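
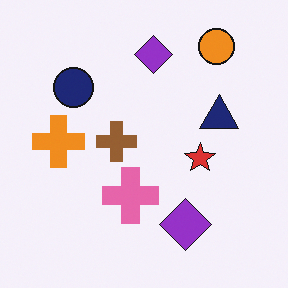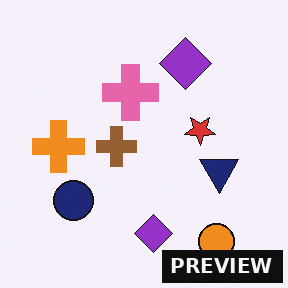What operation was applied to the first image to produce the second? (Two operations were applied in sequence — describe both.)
The transformation is: flipped vertically (top ↔ bottom), then watermarked with the text "PREVIEW" in the lower-right corner.

The orange circle is in the top-right of the first image and the bottom-right of the second — shapes on opposite sides of the horizontal midline have swapped in a mirror flip. A dark label reading "PREVIEW" appears in the lower-right corner.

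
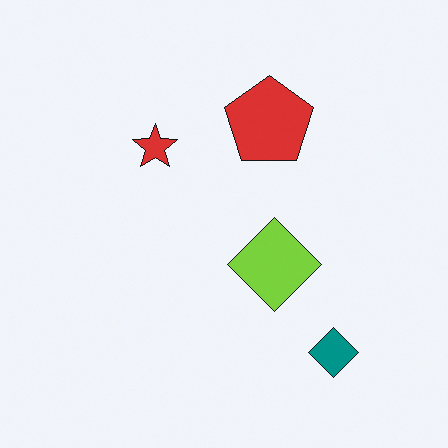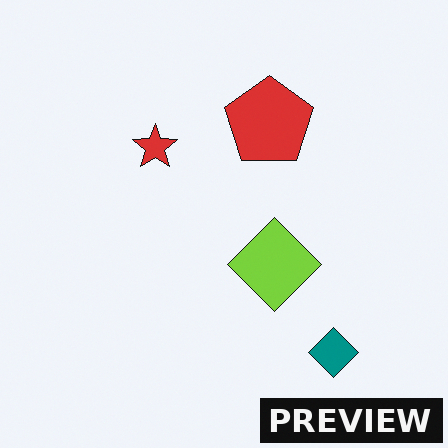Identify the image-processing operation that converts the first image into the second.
The transformation is: watermarked with the text "PREVIEW" in the lower-right corner.

A dark label reading "PREVIEW" appears in the lower-right corner.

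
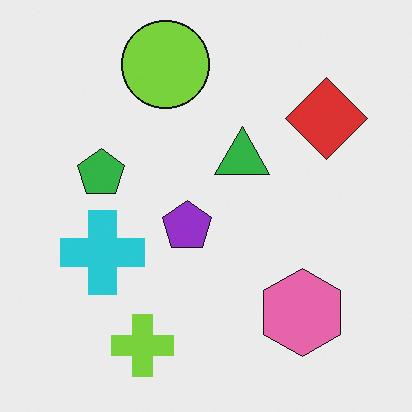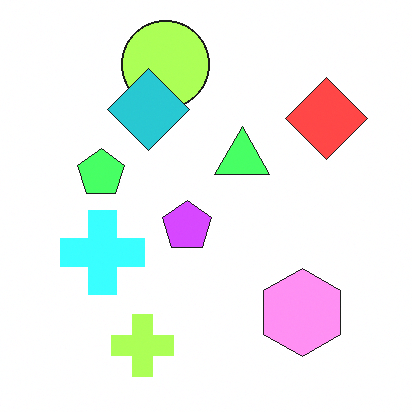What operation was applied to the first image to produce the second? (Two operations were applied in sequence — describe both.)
This is the original image substantially brightened, then overlaid with an additional cyan diamond.

Every pixel — background and shapes alike — is uniformly brightened. A cyan diamond appears in the second image that is absent from the first.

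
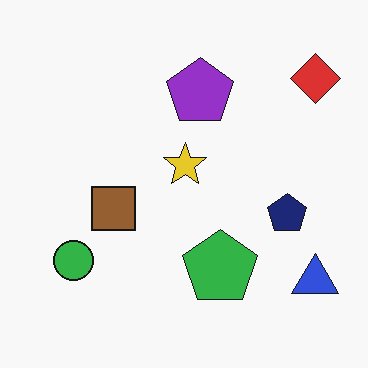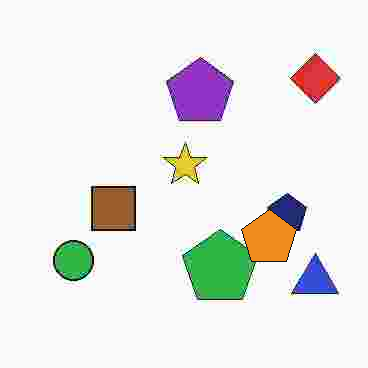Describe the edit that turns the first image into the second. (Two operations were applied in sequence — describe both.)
The transformation is: degraded with heavy JPEG compression, then overlaid with an additional orange pentagon.

Blocky 8×8 compression artifacts appear around shape edges and the flat background shows ringing — characteristic JPEG degradation. An orange pentagon appears in the second image that is absent from the first.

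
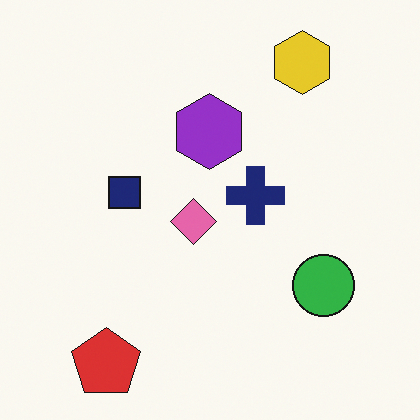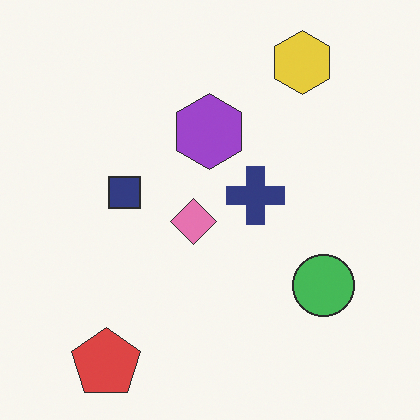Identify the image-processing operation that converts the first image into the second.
Given slightly reduced contrast.

Tones are pushed toward mid-grey across the whole image — a global contrast change.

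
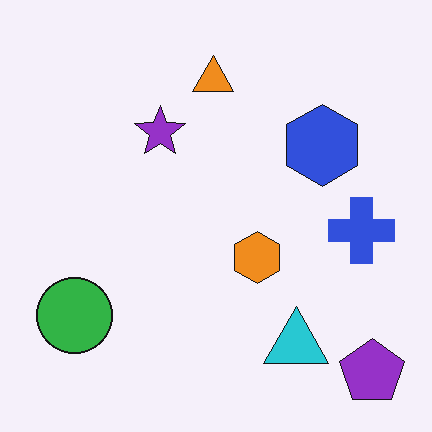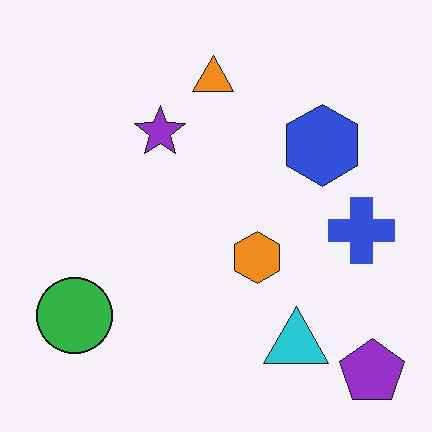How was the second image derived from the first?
This is the original image given moderate JPEG compression.

Blocky 8×8 compression artifacts appear around shape edges and the flat background shows ringing — characteristic JPEG degradation.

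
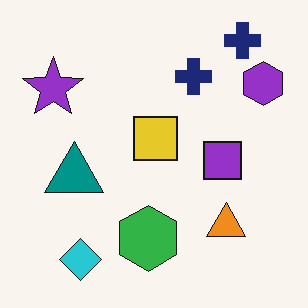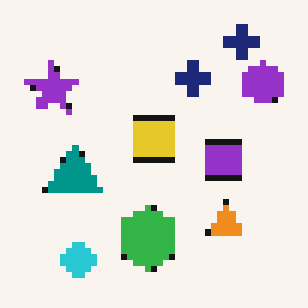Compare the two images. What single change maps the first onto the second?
It was pixelated into visible square blocks.

Shapes are reduced to large square blocks; fine edges and outlines are lost — a downscale-then-upscale (mosaic) effect.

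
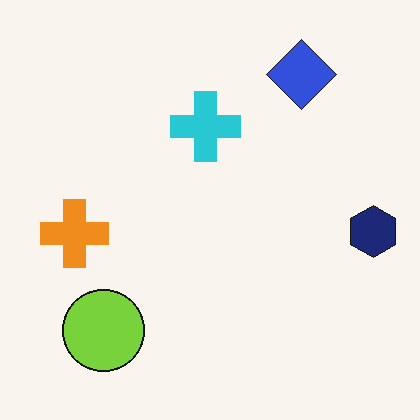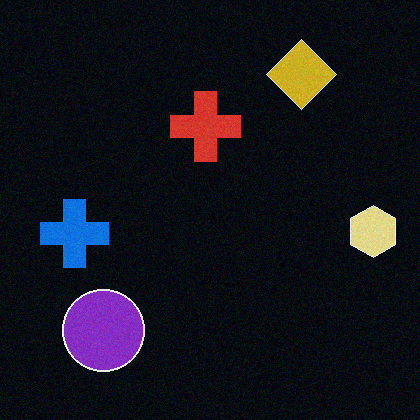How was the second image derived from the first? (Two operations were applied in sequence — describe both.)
Color-inverted (negative), then degraded with light additive noise.

The light background has become dark and every shape's color is its complement — a photographic negative. Random speckle covers the whole image, including the flat background.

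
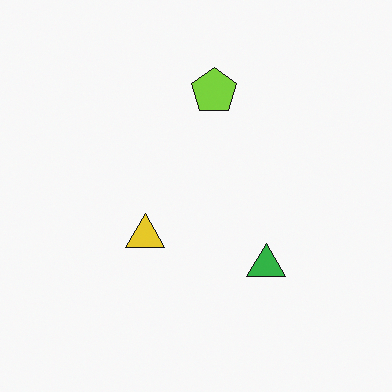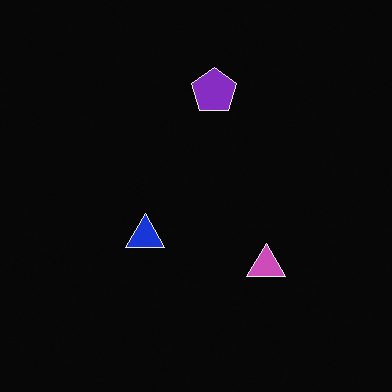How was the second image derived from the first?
The transformation is: color-inverted (negative).

The light background has become dark and every shape's color is its complement — a photographic negative.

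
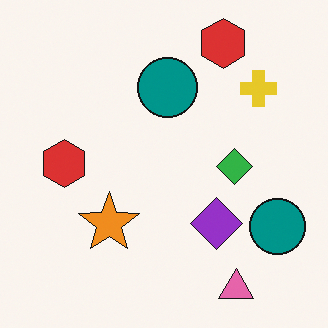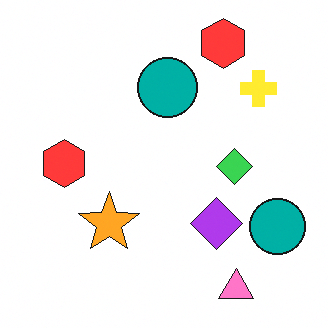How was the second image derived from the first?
It was slightly brightened.

Every pixel — background and shapes alike — is uniformly brightened.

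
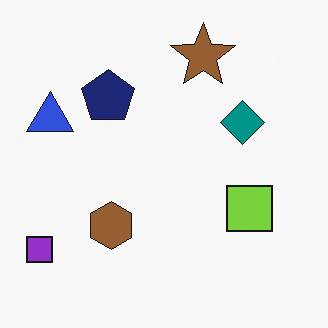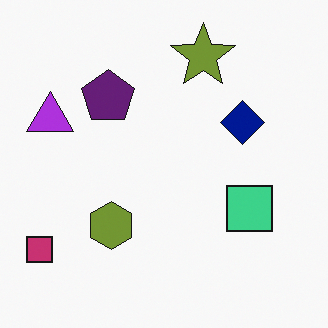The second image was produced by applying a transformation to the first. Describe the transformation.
This is the original image hue-shifted slightly.

Every shape's color has rotated by the same amount around the hue wheel — a uniform hue shift.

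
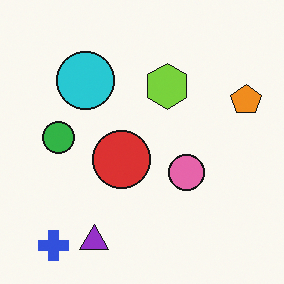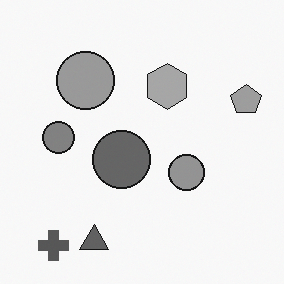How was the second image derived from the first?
The image was converted to grayscale.

All color is removed — every shape is now a shade of grey.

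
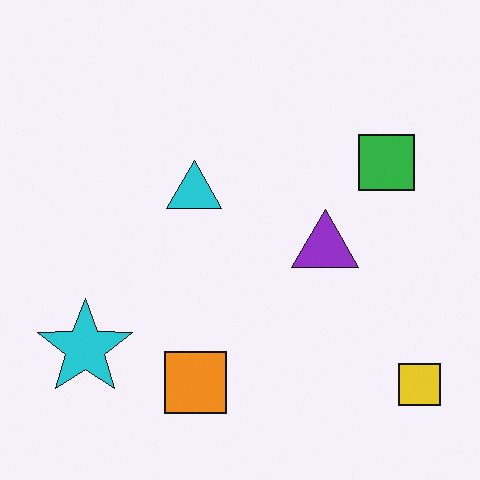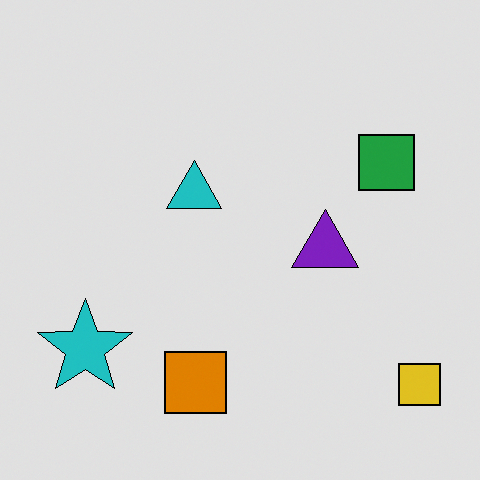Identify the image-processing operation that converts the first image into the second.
The transformation is: posterized to a reduced palette.

Each flat color has snapped to a coarser quantized level — most visibly, the near-white background has dropped to a flat grey.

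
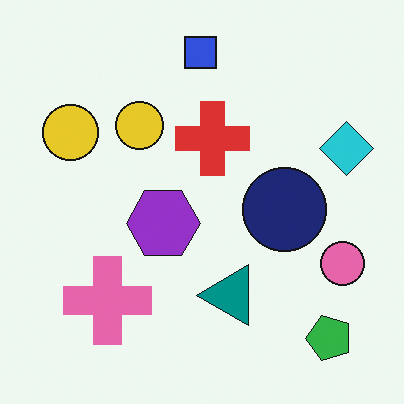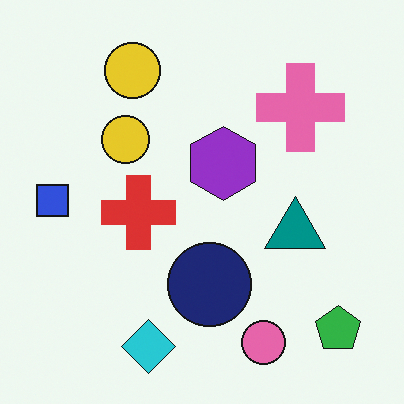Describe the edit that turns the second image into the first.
This is the original image transposed (reflected across the top-left ↔ bottom-right diagonal).

Shapes have swapped their row and column positions — what was in the top-right is now in the bottom-left — a diagonal reflection.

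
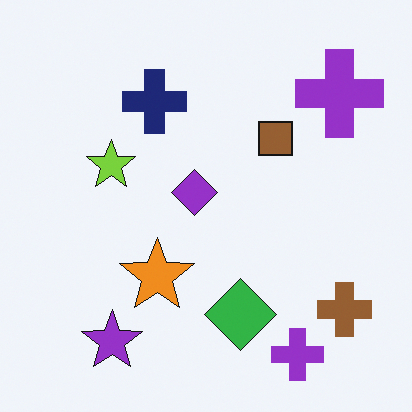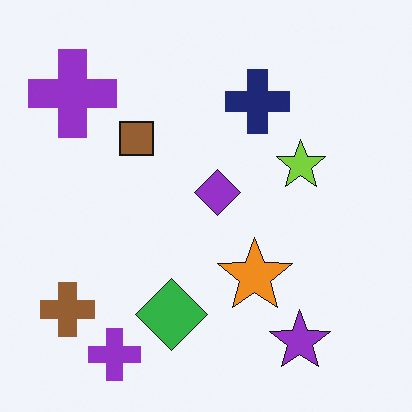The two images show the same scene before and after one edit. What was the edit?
It was flipped horizontally (left ↔ right).

The brown cross is in the bottom-right of the first image and the bottom-left of the second — shapes on opposite sides of the vertical midline have swapped in a mirror flip.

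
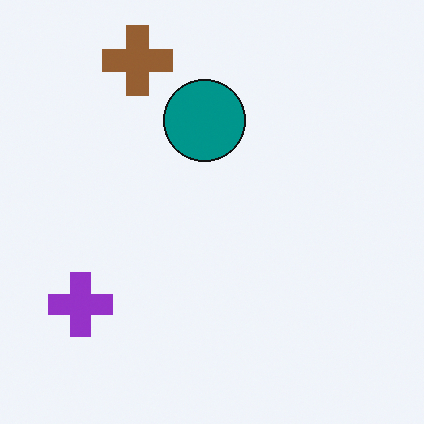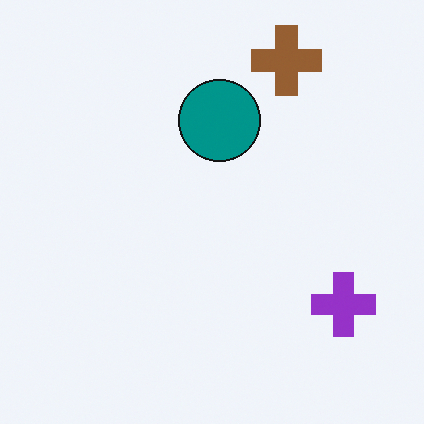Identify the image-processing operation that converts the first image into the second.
The second image is the first flipped horizontally (left ↔ right).

The purple cross is in the bottom-left of the first image and the bottom-right of the second — shapes on opposite sides of the vertical midline have swapped in a mirror flip.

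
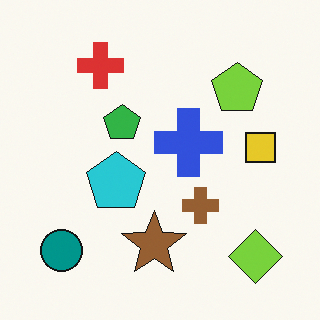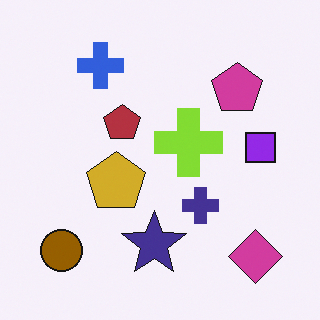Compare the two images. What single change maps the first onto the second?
It was hue-shifted by a large amount.

Every shape's color has rotated by the same amount around the hue wheel — a uniform hue shift.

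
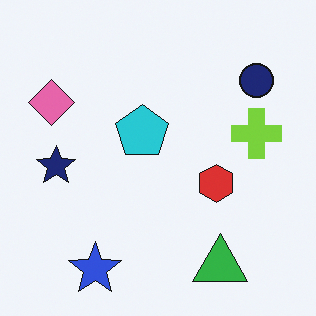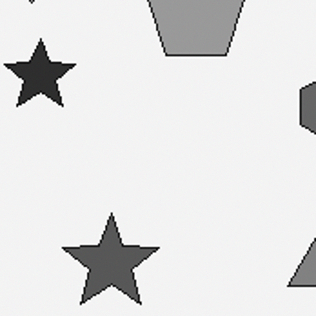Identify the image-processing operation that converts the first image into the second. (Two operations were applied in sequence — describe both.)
The image was cropped tightly and scaled back up, then converted to grayscale.

The visible shapes are larger and the field of view is narrower; shapes near the original edges may be partly or wholly outside the frame — a crop-and-rescale. All color is removed — every shape is now a shade of grey.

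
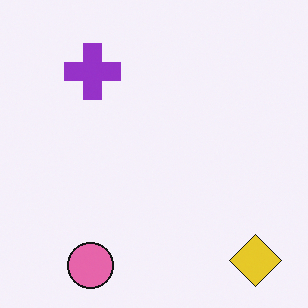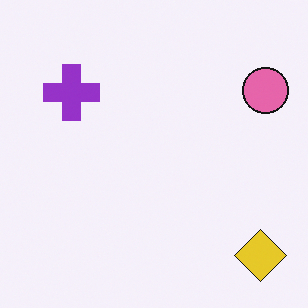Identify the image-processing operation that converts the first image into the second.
This is the original image transposed (reflected across the top-left ↔ bottom-right diagonal).

Shapes have swapped their row and column positions — what was in the top-right is now in the bottom-left — a diagonal reflection.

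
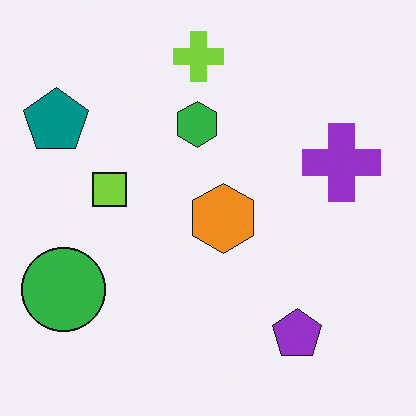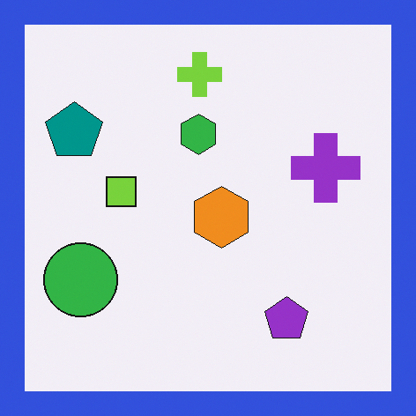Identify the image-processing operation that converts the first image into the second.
The transformation is: framed with a blue border.

A solid blue frame runs around the edge of the second image, with the content slightly shrunk inside it.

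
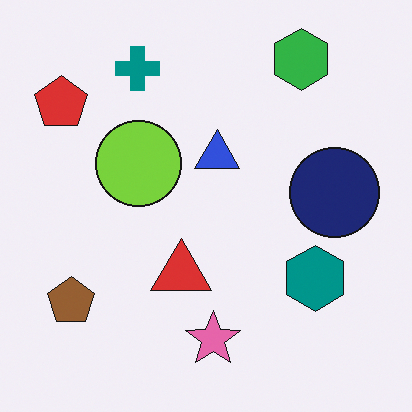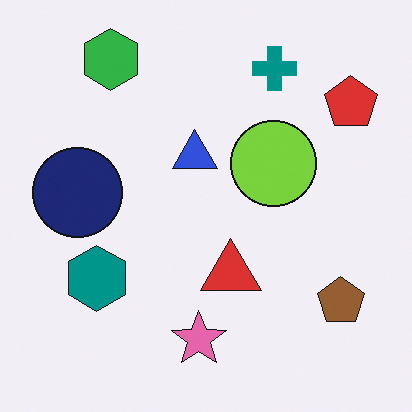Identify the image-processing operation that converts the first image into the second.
This is the original image flipped horizontally (left ↔ right).

The red pentagon is in the top-left of the first image and the top-right of the second — shapes on opposite sides of the vertical midline have swapped in a mirror flip.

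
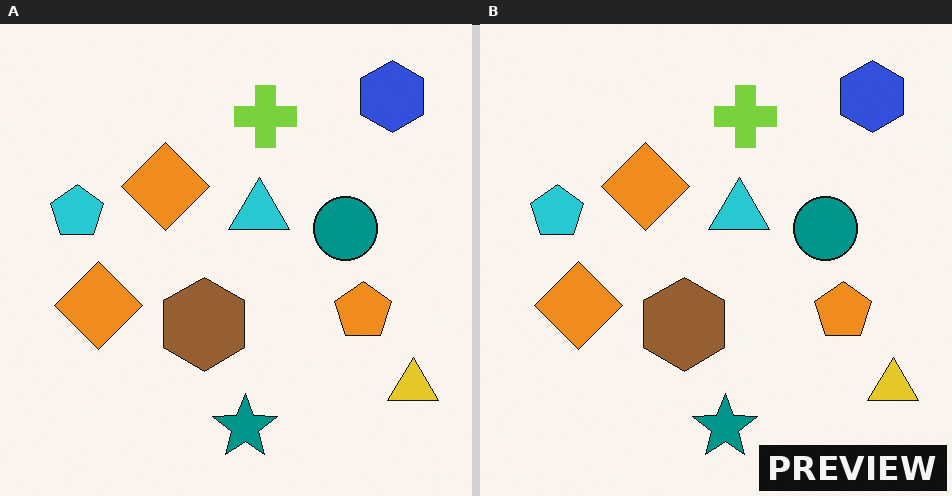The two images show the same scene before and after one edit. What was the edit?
The image was watermarked with the text "PREVIEW" in the lower-right corner.

A dark label reading "PREVIEW" appears in the lower-right corner.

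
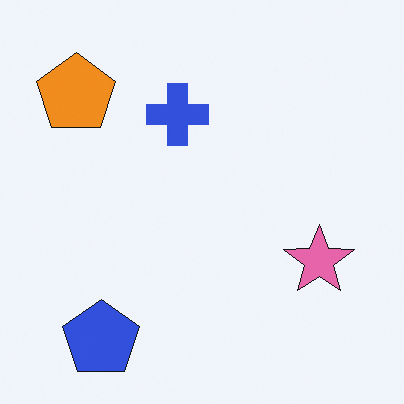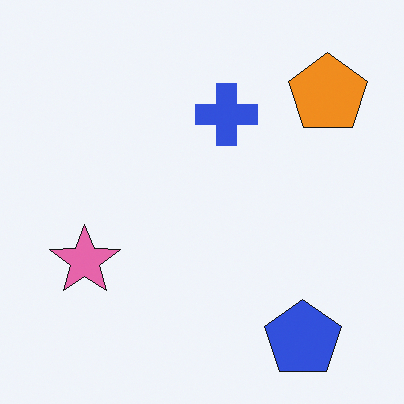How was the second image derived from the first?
The transformation is: flipped horizontally (left ↔ right).

The orange pentagon is in the top-left of the first image and the top-right of the second — shapes on opposite sides of the vertical midline have swapped in a mirror flip.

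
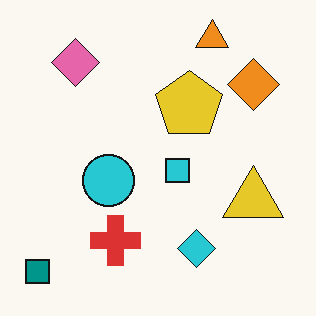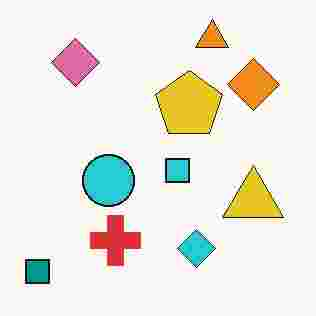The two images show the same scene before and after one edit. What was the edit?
It was heavily JPEG-compressed with obvious blocking artifacts.

Blocky 8×8 compression artifacts appear around shape edges and the flat background shows ringing — characteristic JPEG degradation.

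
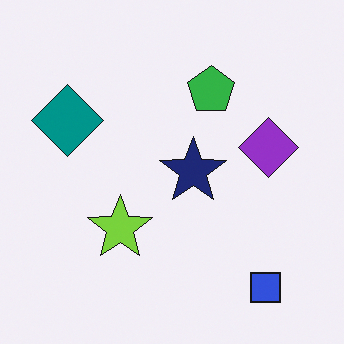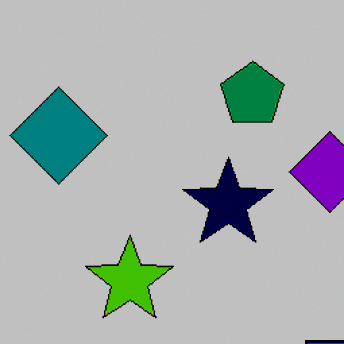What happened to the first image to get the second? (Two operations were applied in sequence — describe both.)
The transformation is: cropped slightly and scaled back up, then heavily posterized to just a handful of flat colors.

The visible shapes are larger and the field of view is narrower; shapes near the original edges may be partly or wholly outside the frame — a crop-and-rescale. Each flat color has snapped to a coarser quantized level — most visibly, the near-white background has dropped to a flat grey.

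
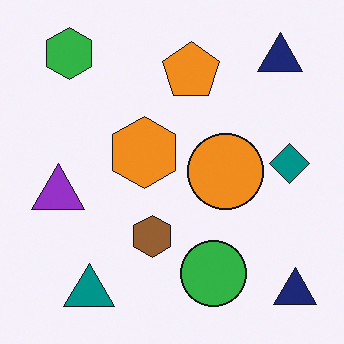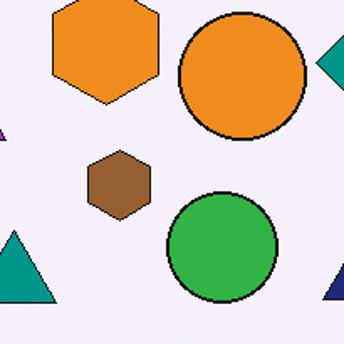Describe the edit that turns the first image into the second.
It was cropped tightly and scaled back up.

The visible shapes are larger and the field of view is narrower; shapes near the original edges may be partly or wholly outside the frame — a crop-and-rescale.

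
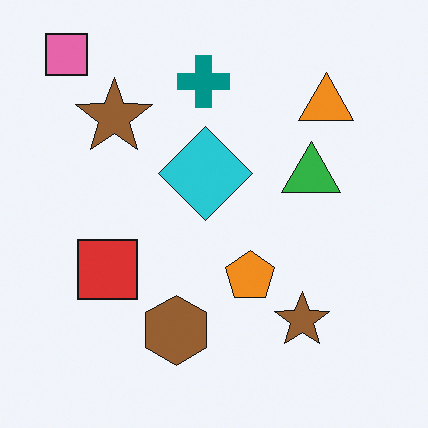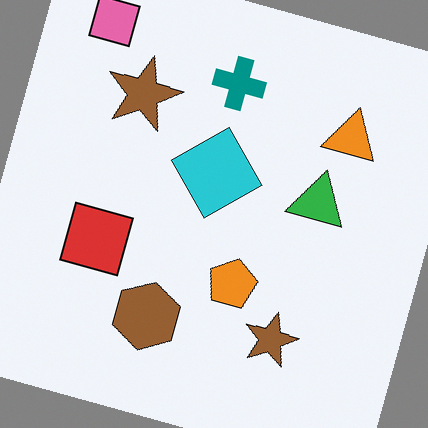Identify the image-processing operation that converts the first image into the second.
The second image is the first rotated clockwise by a moderate amount.

Every shape is tilted by the same angle and the image corners show triangular fill wedges — a whole-image rotation by a non-right angle.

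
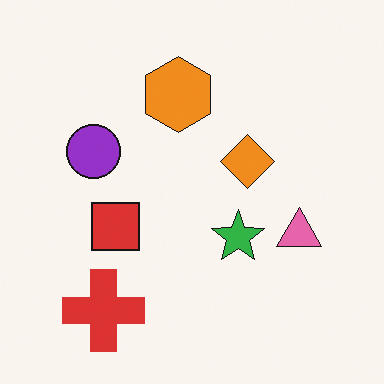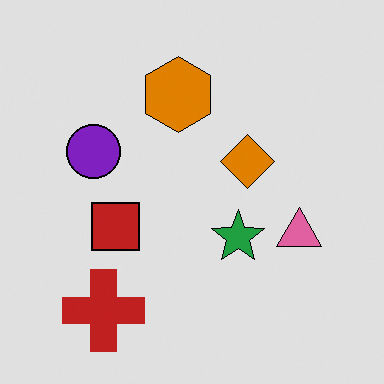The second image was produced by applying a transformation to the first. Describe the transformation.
The image was moderately posterized.

Each flat color has snapped to a coarser quantized level — most visibly, the near-white background has dropped to a flat grey.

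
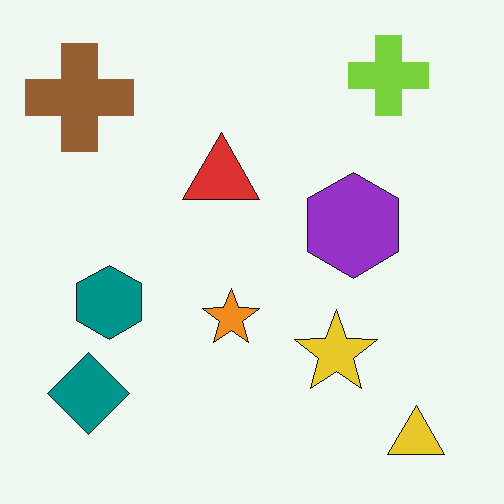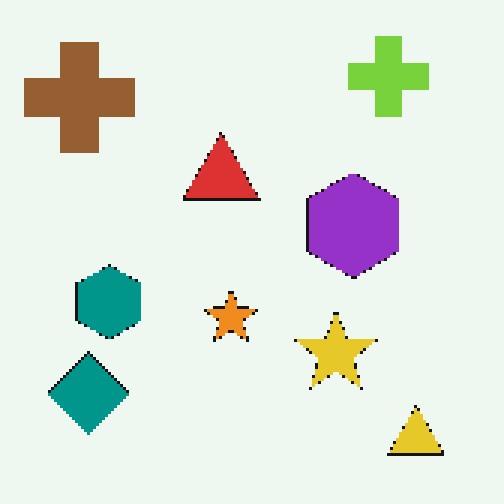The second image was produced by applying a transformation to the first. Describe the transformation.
This is the original image mildly pixelated.

Shapes are reduced to large square blocks; fine edges and outlines are lost — a downscale-then-upscale (mosaic) effect.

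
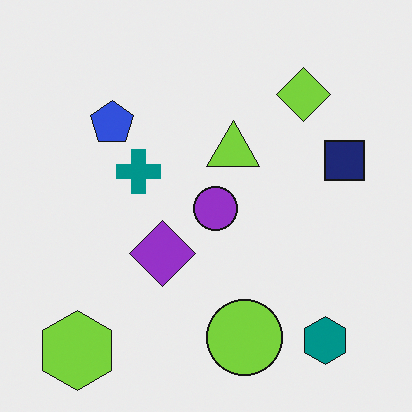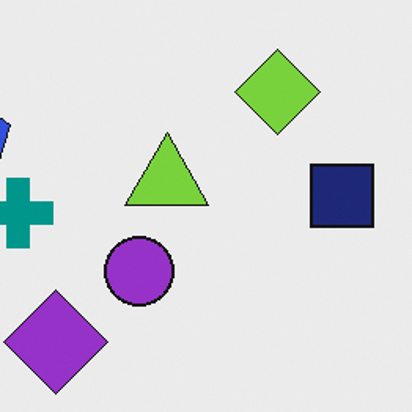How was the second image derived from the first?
The image was cropped to a modestly smaller region and rescaled.

The visible shapes are larger and the field of view is narrower; shapes near the original edges may be partly or wholly outside the frame — a crop-and-rescale.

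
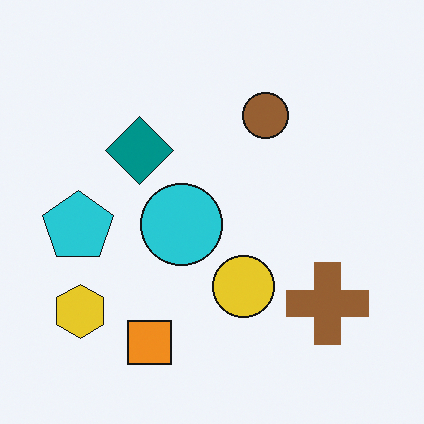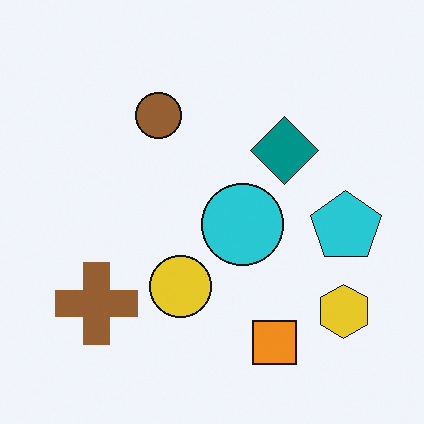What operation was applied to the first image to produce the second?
It was flipped horizontally (left ↔ right).

The cyan pentagon is in the left of the first image and the right of the second — shapes on opposite sides of the vertical midline have swapped in a mirror flip.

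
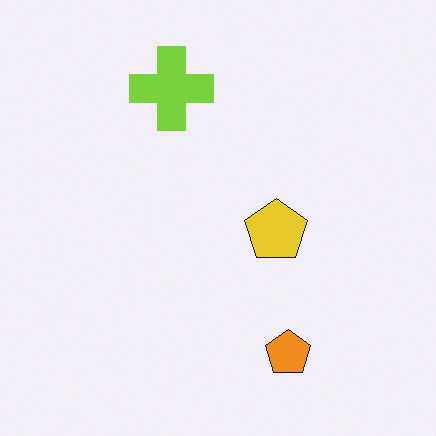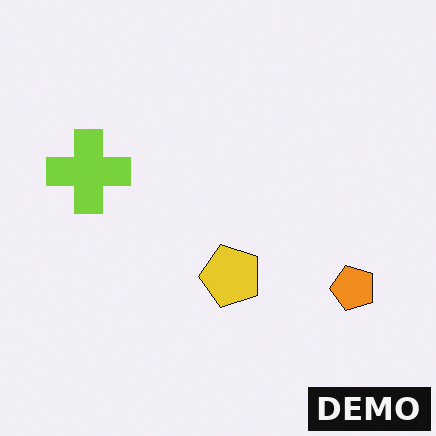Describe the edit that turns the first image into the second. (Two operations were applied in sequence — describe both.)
The transformation is: transposed (reflected across the top-left ↔ bottom-right diagonal), then watermarked with the text "DEMO" in the lower-right corner.

Shapes have swapped their row and column positions — what was in the top-right is now in the bottom-left — a diagonal reflection. A dark label reading "DEMO" appears in the lower-right corner.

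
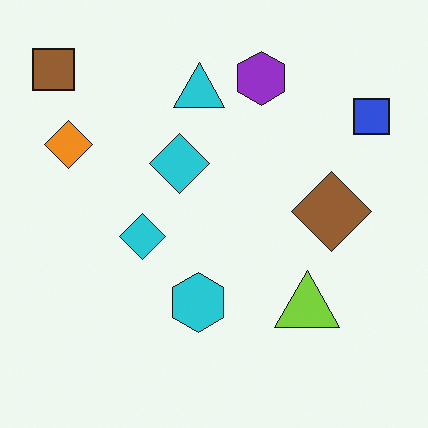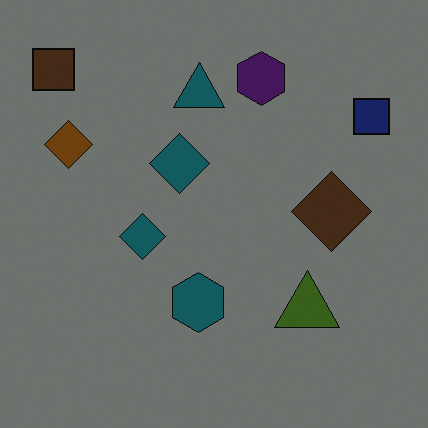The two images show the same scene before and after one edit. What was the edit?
Noticeably darkened.

Every pixel — background and shapes alike — is uniformly darkened.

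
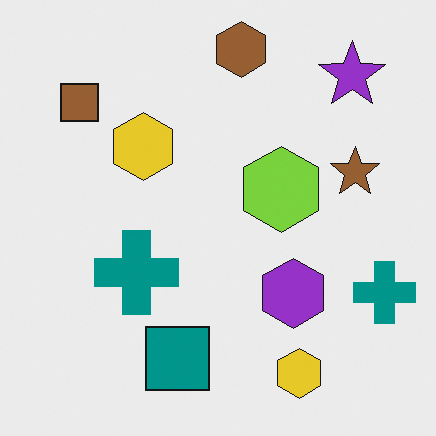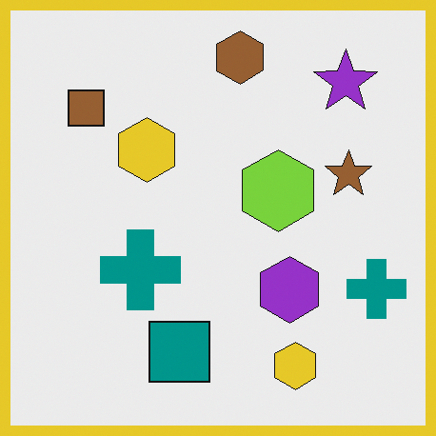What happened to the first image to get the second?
The second image is the first framed with a yellow border.

A solid yellow frame runs around the edge of the second image, with the content slightly shrunk inside it.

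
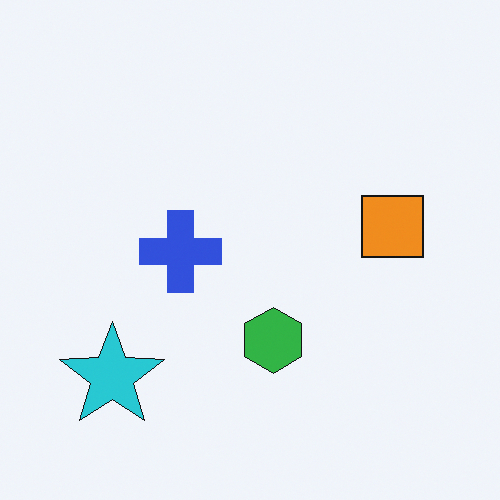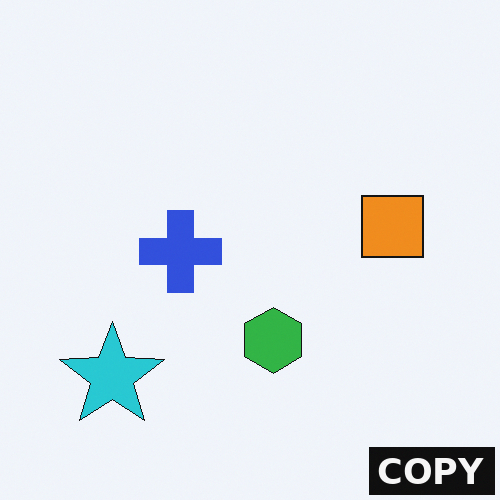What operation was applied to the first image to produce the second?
The transformation is: watermarked with the text "COPY" in the lower-right corner.

A dark label reading "COPY" appears in the lower-right corner.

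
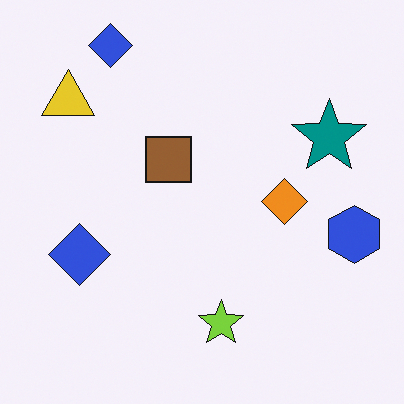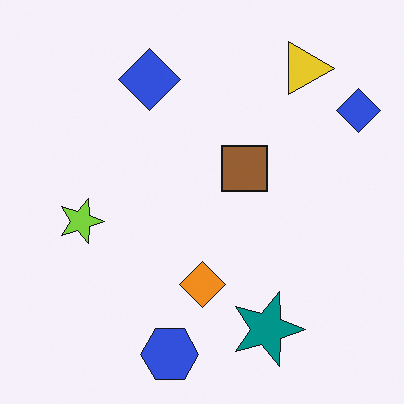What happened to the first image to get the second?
It was rotated 90° clockwise.

The yellow triangle sits in the top-left of the first image and the top-right of the second — consistent with a whole-image 90° clockwise rotation.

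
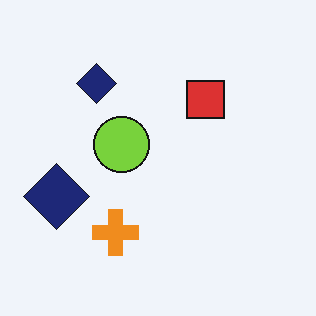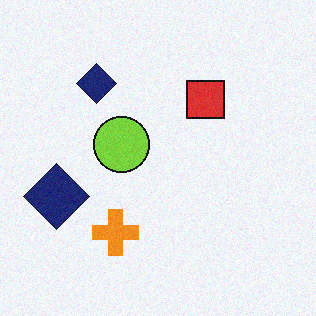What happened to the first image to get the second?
This is the original image degraded with a light layer of grain.

Random speckle covers the whole image, including the flat background.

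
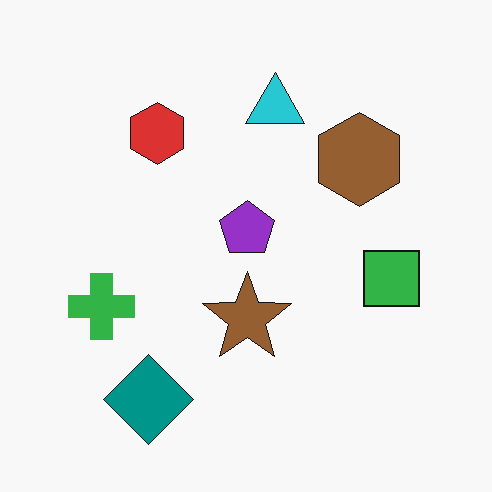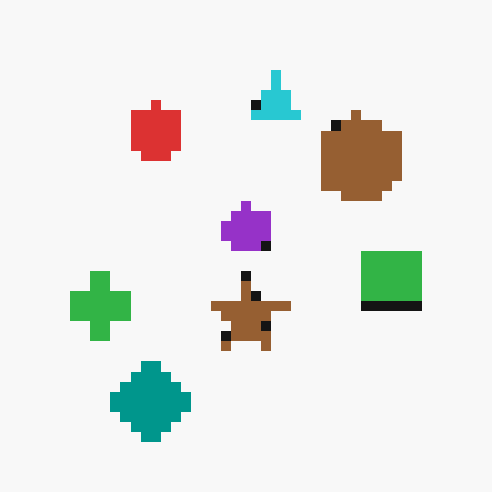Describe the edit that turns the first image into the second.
This is the original image coarsely pixelated.

Shapes are reduced to large square blocks; fine edges and outlines are lost — a downscale-then-upscale (mosaic) effect.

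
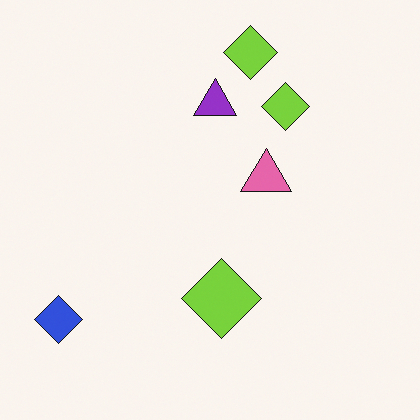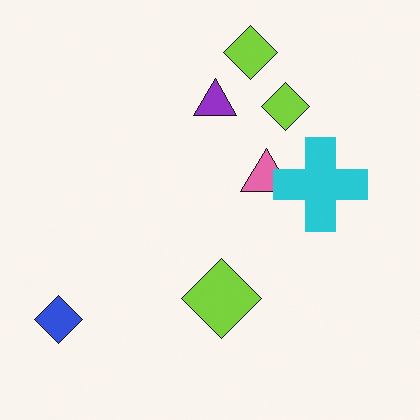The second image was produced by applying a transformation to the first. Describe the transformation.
Overlaid with an additional cyan cross.

A cyan cross appears in the second image that is absent from the first.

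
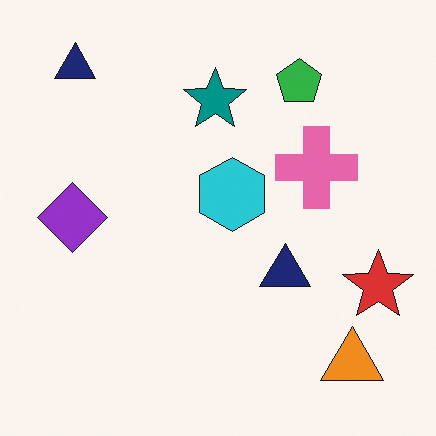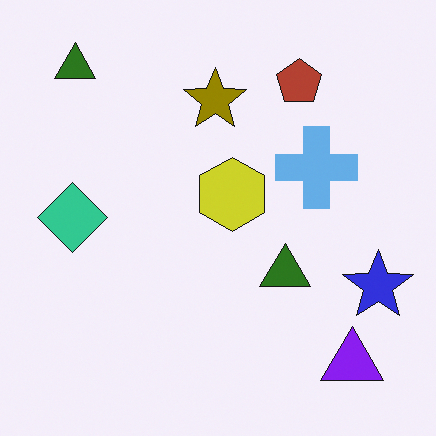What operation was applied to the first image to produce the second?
The image was hue-shifted by a large amount.

Every shape's color has rotated by the same amount around the hue wheel — a uniform hue shift.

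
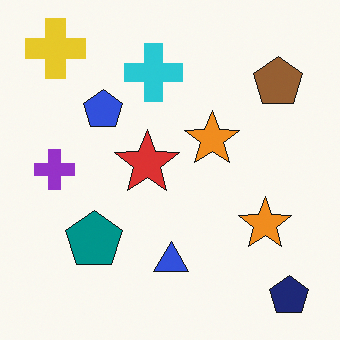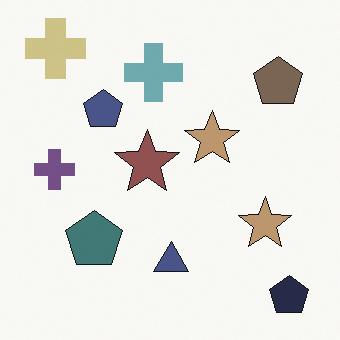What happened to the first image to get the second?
The second image is the first made much more muted (saturation change).

All colors are more muted and greyish — a global saturation change.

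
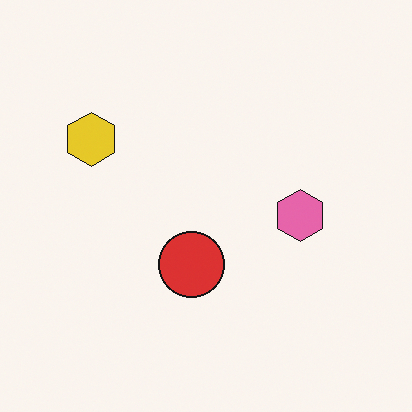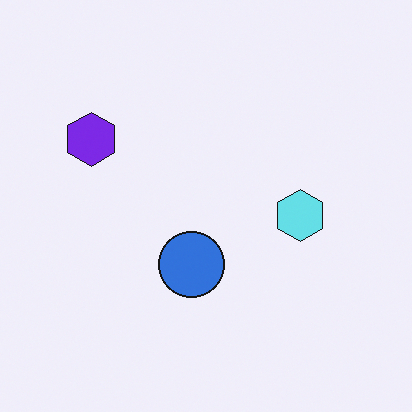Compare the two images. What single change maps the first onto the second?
The second image is the first hue-shifted by a large amount.

Every shape's color has rotated by the same amount around the hue wheel — a uniform hue shift.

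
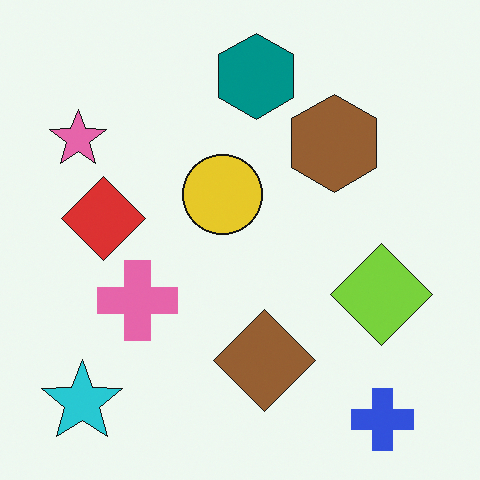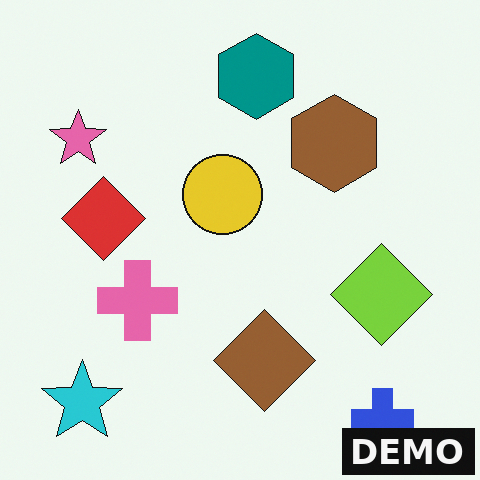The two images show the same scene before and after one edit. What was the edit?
This is the original image watermarked with the text "DEMO" in the lower-right corner.

A dark label reading "DEMO" appears in the lower-right corner.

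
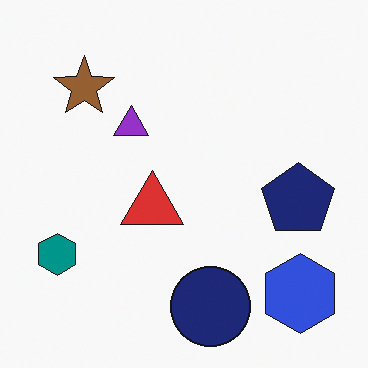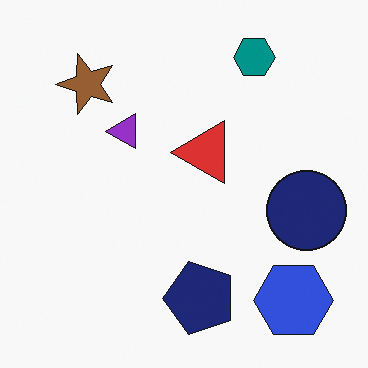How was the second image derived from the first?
This is the original image transposed (reflected across the top-left ↔ bottom-right diagonal).

Shapes have swapped their row and column positions — what was in the top-right is now in the bottom-left — a diagonal reflection.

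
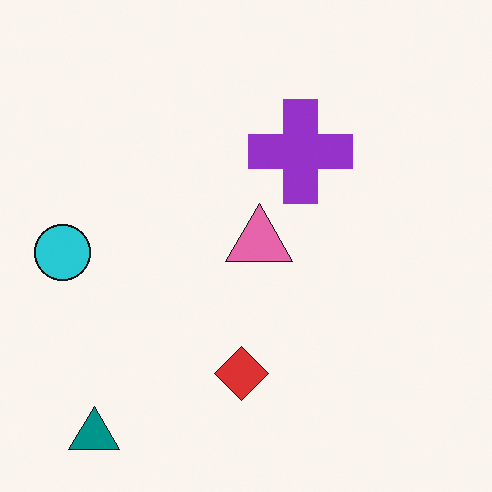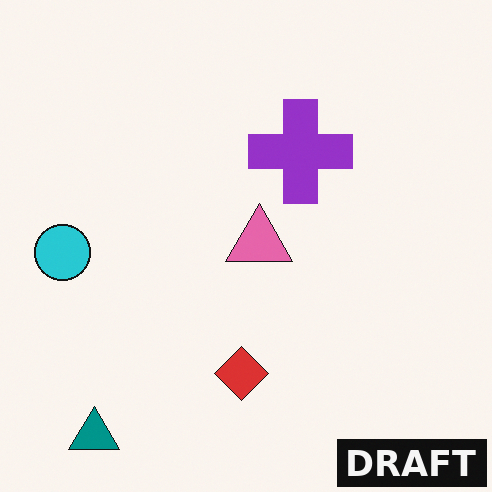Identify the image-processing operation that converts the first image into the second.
The second image is the first watermarked with the text "DRAFT" in the lower-right corner.

A dark label reading "DRAFT" appears in the lower-right corner.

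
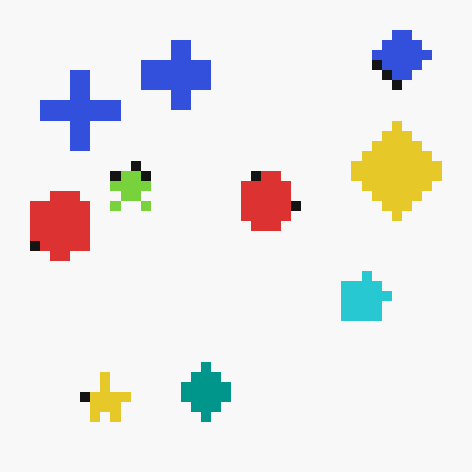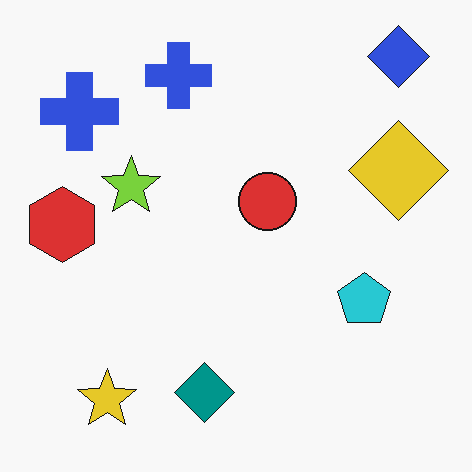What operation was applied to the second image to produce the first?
It was coarsely pixelated.

Shapes are reduced to large square blocks; fine edges and outlines are lost — a downscale-then-upscale (mosaic) effect.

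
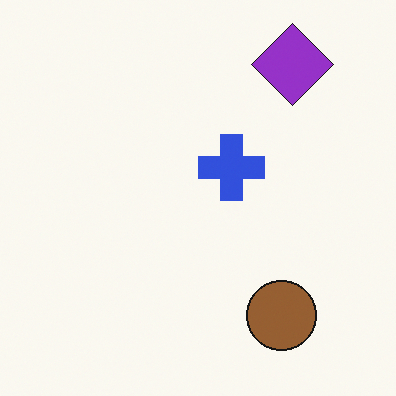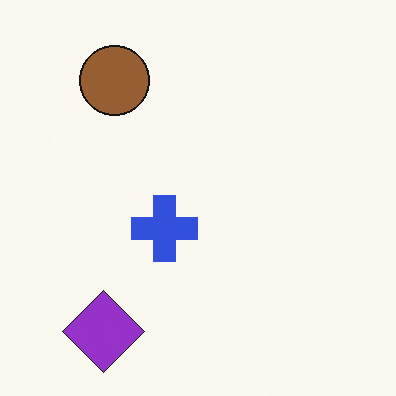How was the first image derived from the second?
The first image is the second rotated 180°.

The purple diamond sits in the bottom-left of the second image and the top-right of the first — consistent with a whole-image 180° rotation.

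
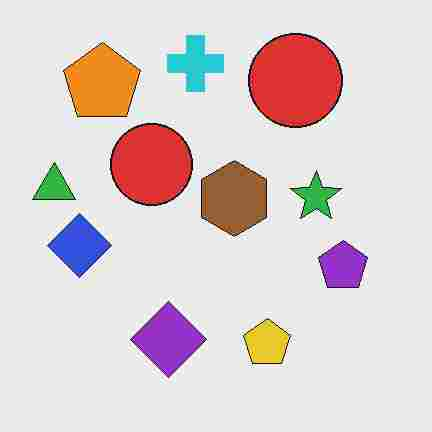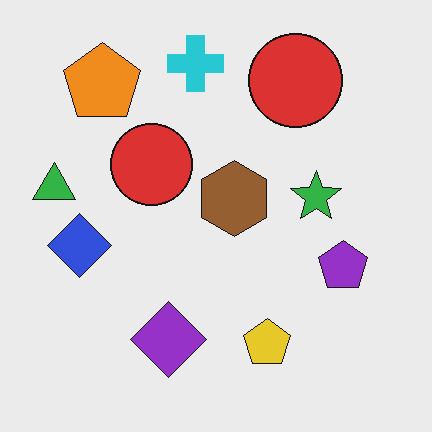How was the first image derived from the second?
The transformation is: heavily JPEG-compressed with obvious blocking artifacts.

Blocky 8×8 compression artifacts appear around shape edges and the flat background shows ringing — characteristic JPEG degradation.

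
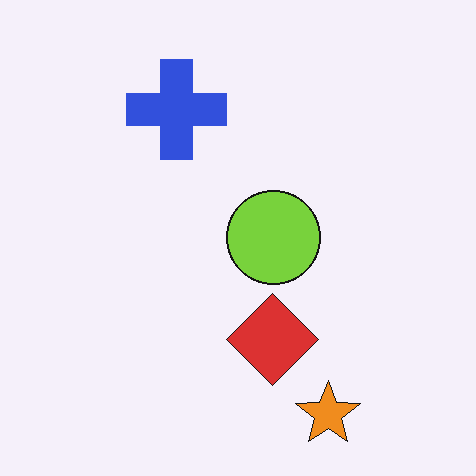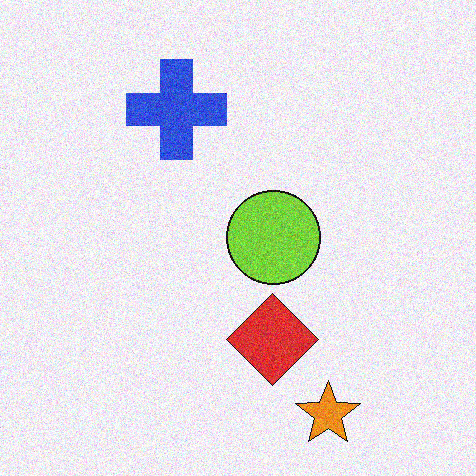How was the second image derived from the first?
It was degraded with visible gaussian noise.

Random speckle covers the whole image, including the flat background.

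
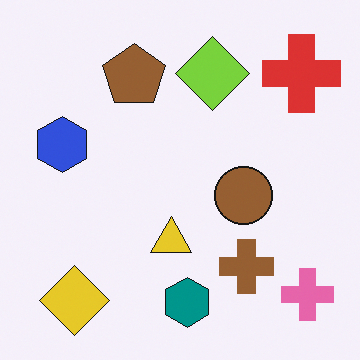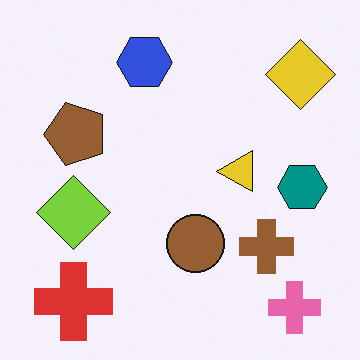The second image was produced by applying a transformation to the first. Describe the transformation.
The image was transposed (reflected across the top-left ↔ bottom-right diagonal).

Shapes have swapped their row and column positions — what was in the top-right is now in the bottom-left — a diagonal reflection.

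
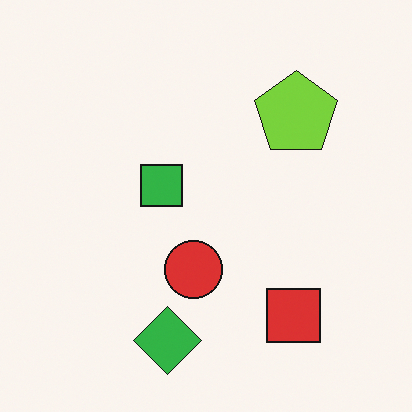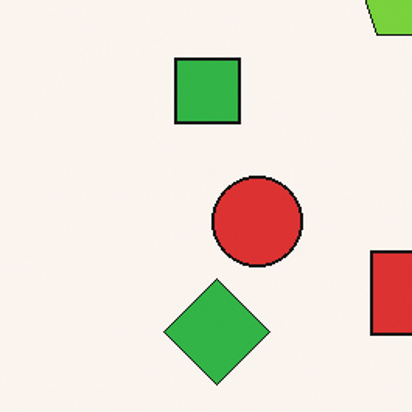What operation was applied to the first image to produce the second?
The image was cropped to a modestly smaller region and rescaled.

The visible shapes are larger and the field of view is narrower; shapes near the original edges may be partly or wholly outside the frame — a crop-and-rescale.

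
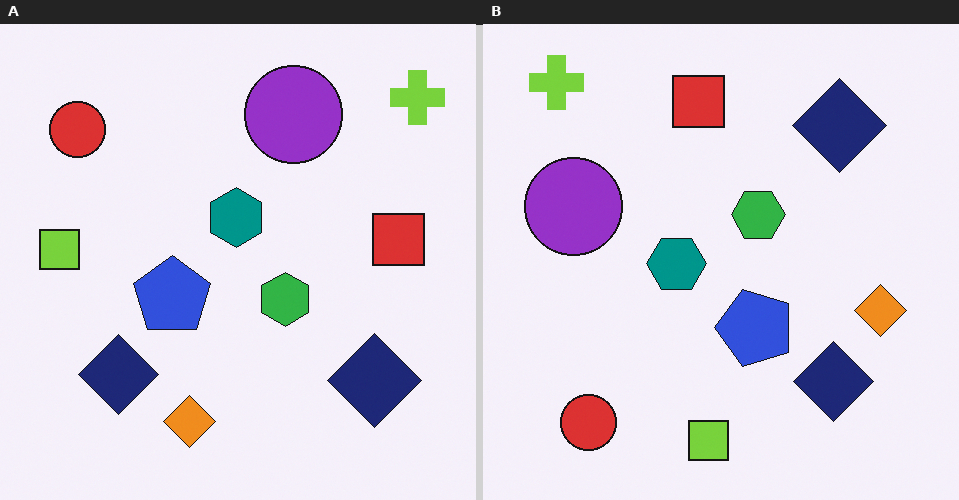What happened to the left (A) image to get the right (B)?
It was rotated 90° counter-clockwise.

The lime cross sits in the top-right of the left (A) image and the top-left of the right (B) — consistent with a whole-image 90° counter-clockwise rotation.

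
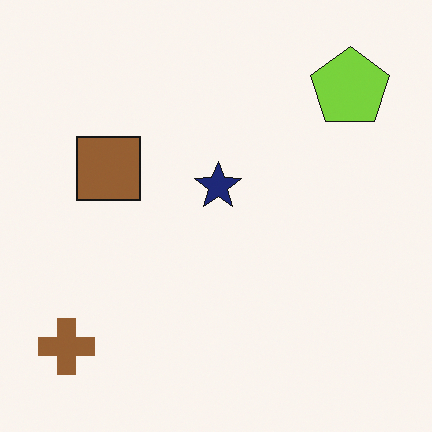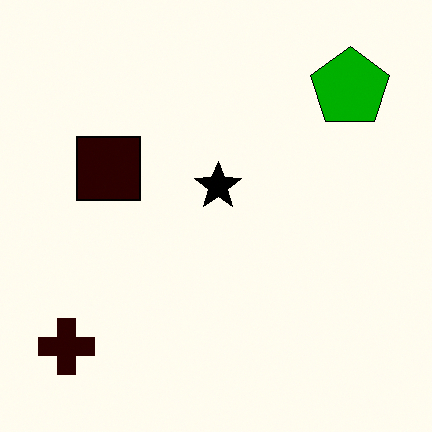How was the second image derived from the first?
Given much higher contrast.

Tones are pushed away from mid-grey across the whole image — a global contrast change.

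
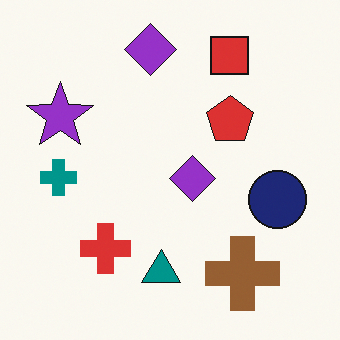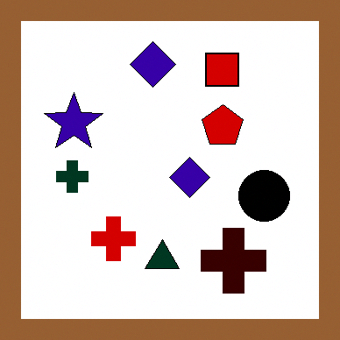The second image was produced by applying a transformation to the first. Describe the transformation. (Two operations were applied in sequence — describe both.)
The transformation is: given much higher contrast, then framed with a brown border.

Tones are pushed away from mid-grey across the whole image — a global contrast change. A solid brown frame runs around the edge of the second image, with the content slightly shrunk inside it.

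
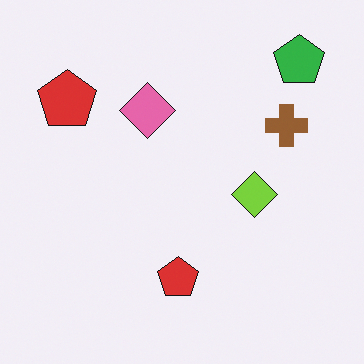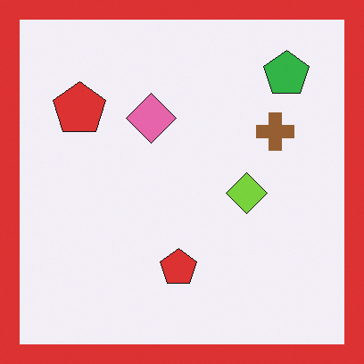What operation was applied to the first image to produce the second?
The transformation is: framed with a red border.

A solid red frame runs around the edge of the second image, with the content slightly shrunk inside it.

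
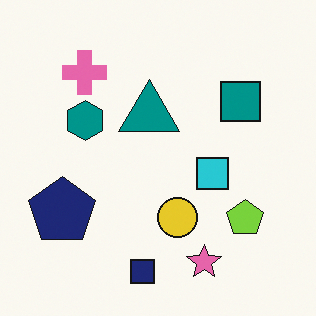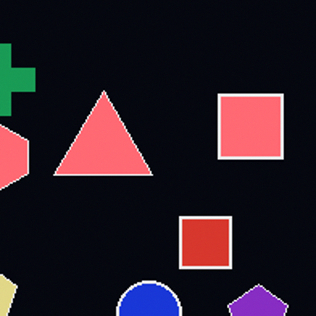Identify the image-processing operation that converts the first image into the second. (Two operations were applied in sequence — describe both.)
This is the original image cropped to a modestly smaller region and rescaled, then color-inverted (negative).

The visible shapes are larger and the field of view is narrower; shapes near the original edges may be partly or wholly outside the frame — a crop-and-rescale. The light background has become dark and every shape's color is its complement — a photographic negative.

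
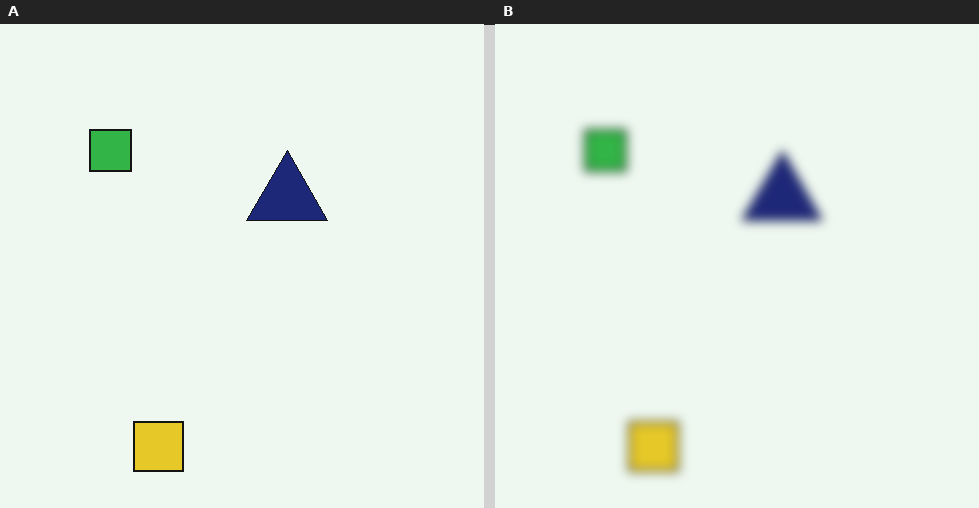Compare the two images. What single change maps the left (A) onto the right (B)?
The transformation is: strongly gaussian-blurred.

Shape edges and outlines are uniformly softened across the whole image.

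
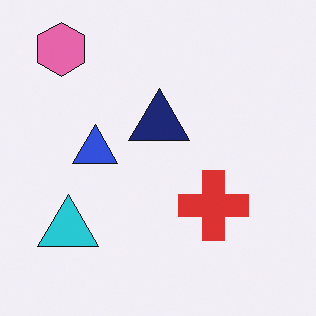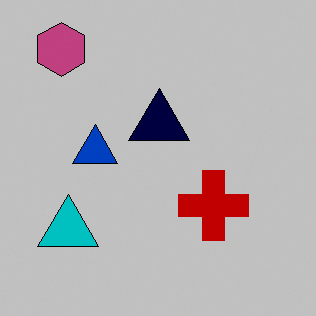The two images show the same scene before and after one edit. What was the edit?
The transformation is: aggressively posterized.

Each flat color has snapped to a coarser quantized level — most visibly, the near-white background has dropped to a flat grey.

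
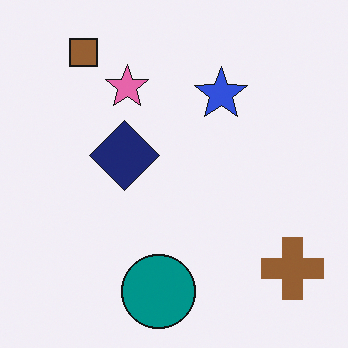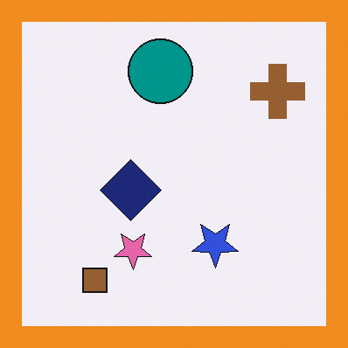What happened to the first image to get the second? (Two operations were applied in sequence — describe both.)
The image was flipped vertically (top ↔ bottom), then framed with a orange border.

The brown square is in the top-left of the first image and the bottom-left of the second — shapes on opposite sides of the horizontal midline have swapped in a mirror flip. A solid orange frame runs around the edge of the second image, with the content slightly shrunk inside it.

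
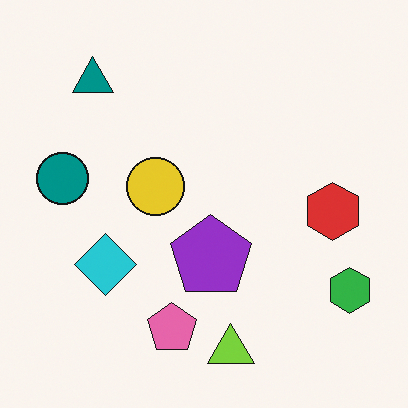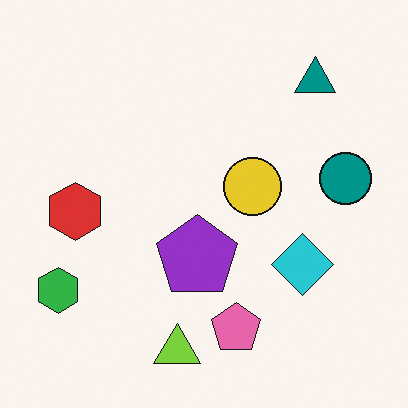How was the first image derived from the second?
The transformation is: flipped horizontally (left ↔ right).

The green hexagon is in the bottom-left of the second image and the bottom-right of the first — shapes on opposite sides of the vertical midline have swapped in a mirror flip.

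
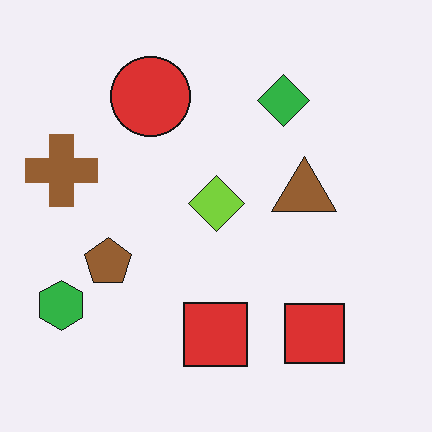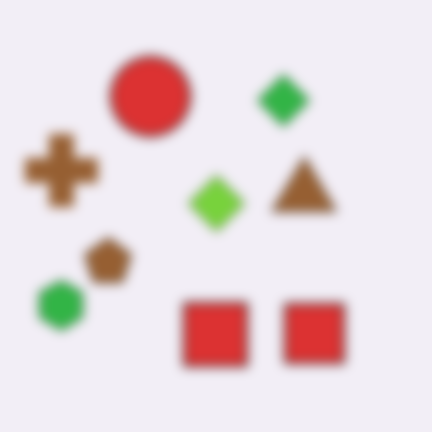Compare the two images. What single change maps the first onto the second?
Heavily blurred.

Shape edges and outlines are uniformly softened across the whole image.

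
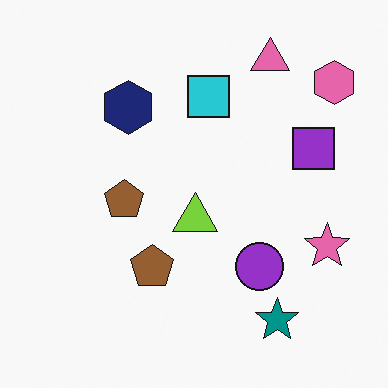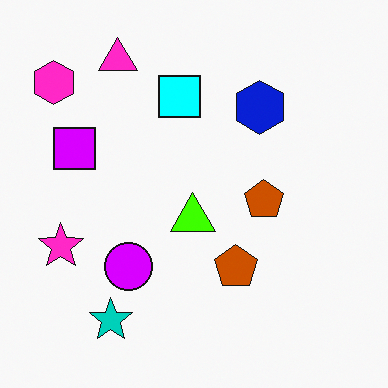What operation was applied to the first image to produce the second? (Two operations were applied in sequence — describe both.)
It was flipped horizontally (left ↔ right), then heavily oversaturated.

The pink hexagon is in the top-right of the first image and the top-left of the second — shapes on opposite sides of the vertical midline have swapped in a mirror flip. All colors are more vivid — a global saturation change.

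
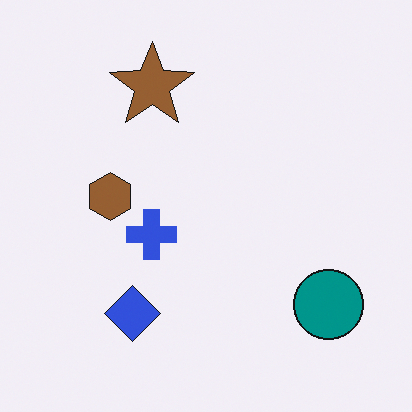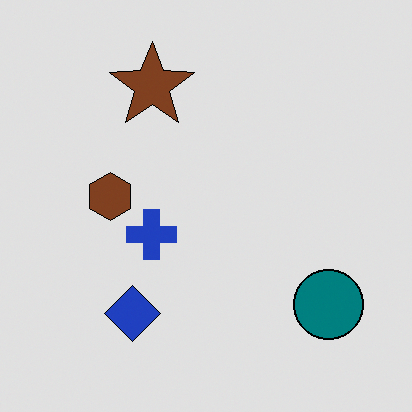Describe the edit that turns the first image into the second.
The image was moderately posterized.

Each flat color has snapped to a coarser quantized level — most visibly, the near-white background has dropped to a flat grey.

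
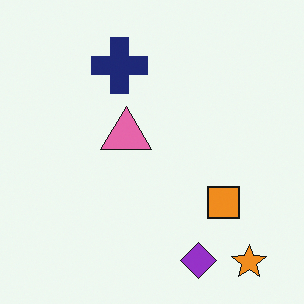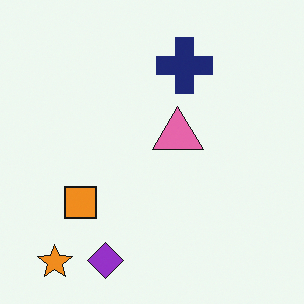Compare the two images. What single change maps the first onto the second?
It was flipped horizontally (left ↔ right).

The orange star is in the bottom-right of the first image and the bottom-left of the second — shapes on opposite sides of the vertical midline have swapped in a mirror flip.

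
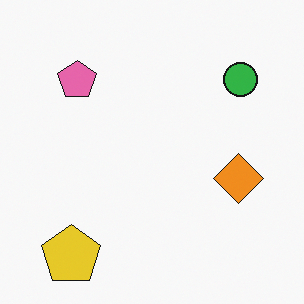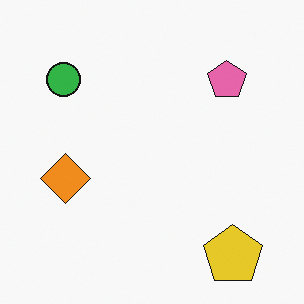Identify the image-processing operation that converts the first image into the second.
Flipped horizontally (left ↔ right).

The green circle is in the top-right of the first image and the top-left of the second — shapes on opposite sides of the vertical midline have swapped in a mirror flip.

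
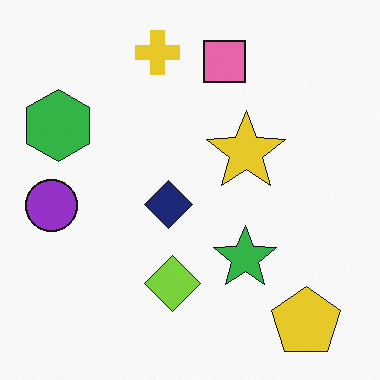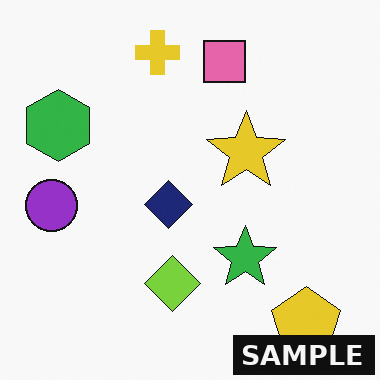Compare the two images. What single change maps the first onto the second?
This is the original image watermarked with the text "SAMPLE" in the lower-right corner.

A dark label reading "SAMPLE" appears in the lower-right corner.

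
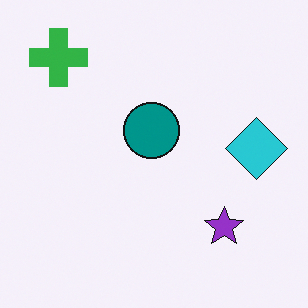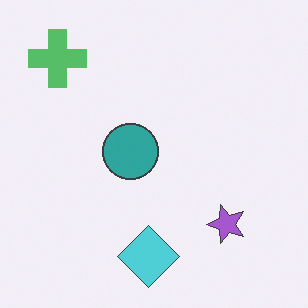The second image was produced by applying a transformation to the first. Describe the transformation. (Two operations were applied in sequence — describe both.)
This is the original image transposed (reflected across the top-left ↔ bottom-right diagonal), then given slightly reduced contrast.

Shapes have swapped their row and column positions — what was in the top-right is now in the bottom-left — a diagonal reflection. Tones are pushed toward mid-grey across the whole image — a global contrast change.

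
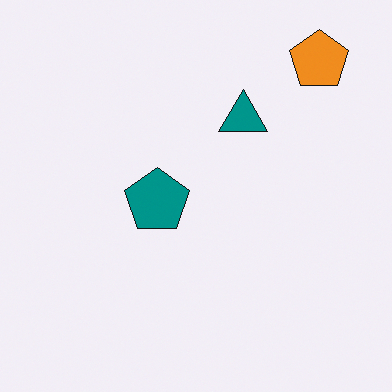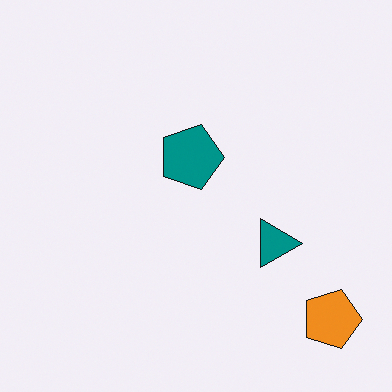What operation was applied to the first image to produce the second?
This is the original image rotated 90° clockwise.

The orange pentagon sits in the top-right of the first image and the bottom-right of the second — consistent with a whole-image 90° clockwise rotation.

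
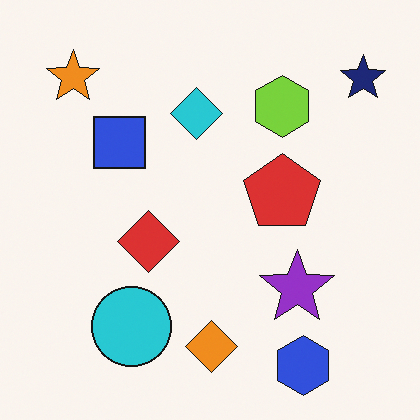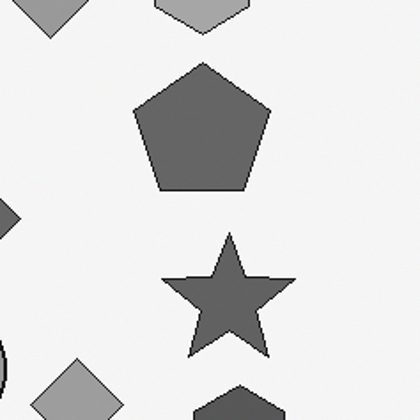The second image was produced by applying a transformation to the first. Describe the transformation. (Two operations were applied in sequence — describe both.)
The transformation is: converted to grayscale, then cropped tightly and scaled back up.

All color is removed — every shape is now a shade of grey. The visible shapes are larger and the field of view is narrower; shapes near the original edges may be partly or wholly outside the frame — a crop-and-rescale.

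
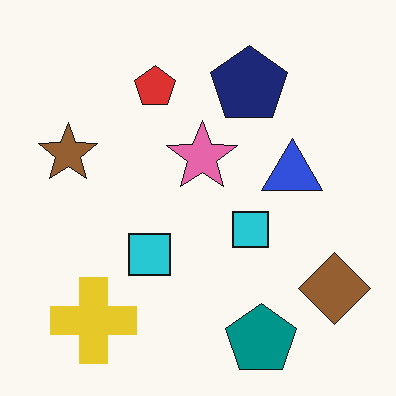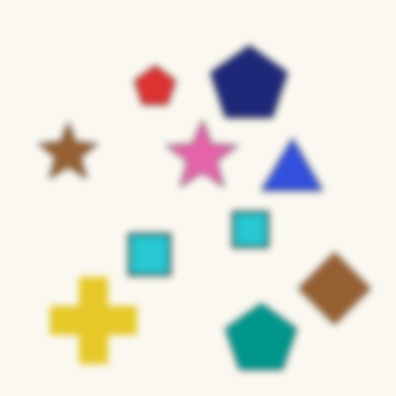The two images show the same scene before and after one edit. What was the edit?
The transformation is: noticeably gaussian-blurred.

Shape edges and outlines are uniformly softened across the whole image.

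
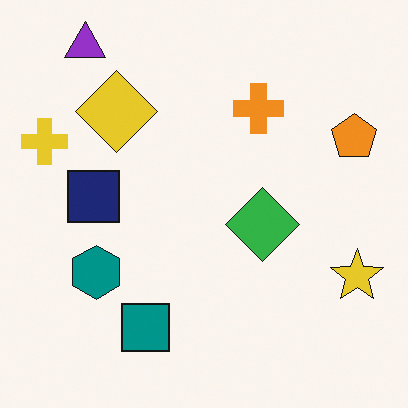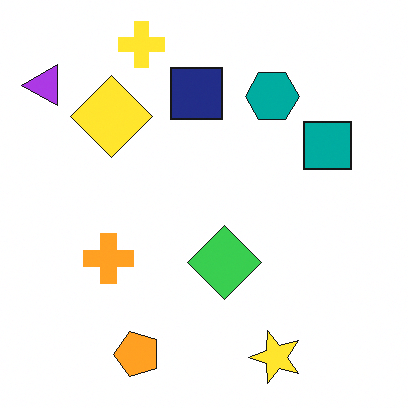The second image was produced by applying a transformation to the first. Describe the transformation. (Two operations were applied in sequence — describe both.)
The transformation is: transposed (reflected across the top-left ↔ bottom-right diagonal), then slightly brightened.

Shapes have swapped their row and column positions — what was in the top-right is now in the bottom-left — a diagonal reflection. Every pixel — background and shapes alike — is uniformly brightened.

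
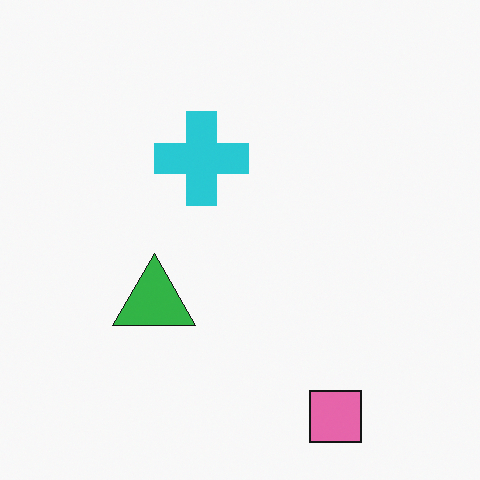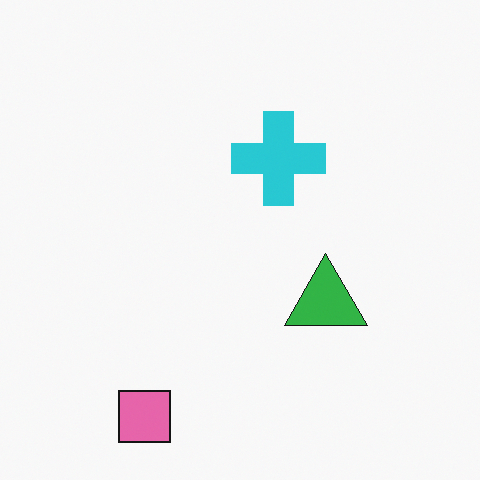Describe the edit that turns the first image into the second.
The transformation is: flipped horizontally (left ↔ right).

The pink square is in the bottom-right of the first image and the bottom-left of the second — shapes on opposite sides of the vertical midline have swapped in a mirror flip.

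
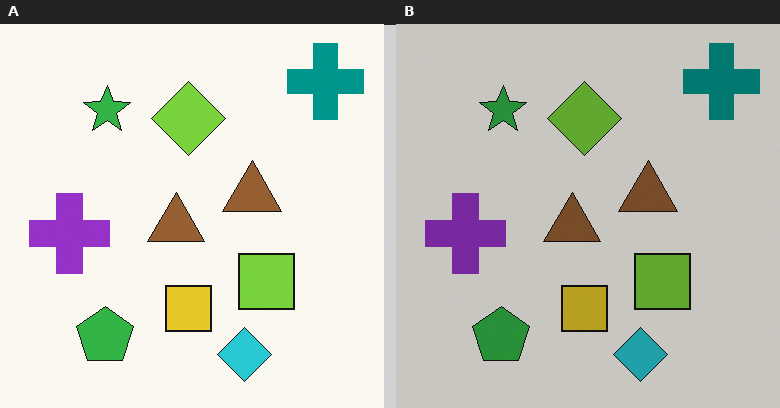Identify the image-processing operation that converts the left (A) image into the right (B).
This is the original image slightly darkened.

Every pixel — background and shapes alike — is uniformly darkened.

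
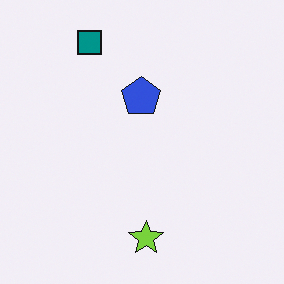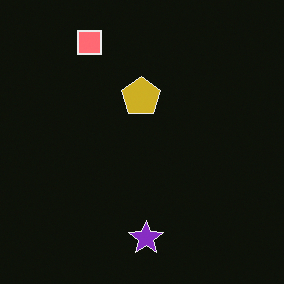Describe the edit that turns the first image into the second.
The image was color-inverted (negative).

The light background has become dark and every shape's color is its complement — a photographic negative.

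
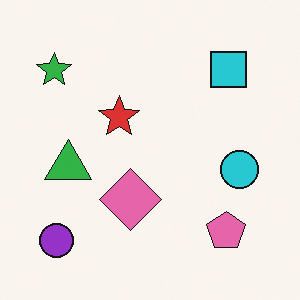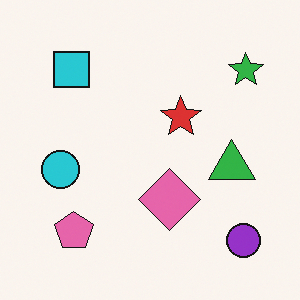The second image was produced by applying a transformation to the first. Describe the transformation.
Flipped horizontally (left ↔ right).

The green star is in the top-left of the first image and the top-right of the second — shapes on opposite sides of the vertical midline have swapped in a mirror flip.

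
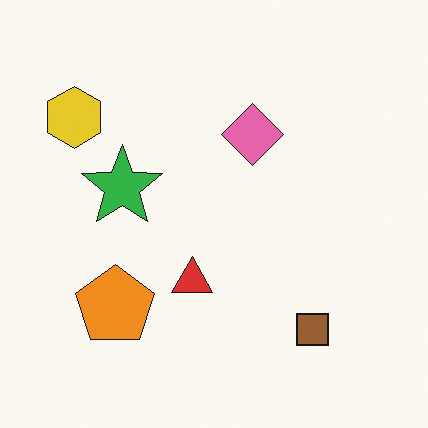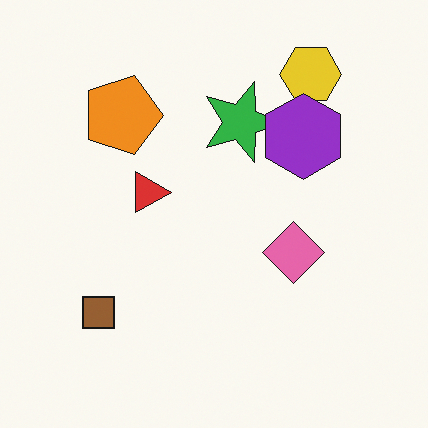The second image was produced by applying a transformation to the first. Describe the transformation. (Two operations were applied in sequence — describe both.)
Rotated 90° clockwise, then overlaid with an additional purple hexagon.

The yellow hexagon sits in the top-left of the first image and the top-right of the second — consistent with a whole-image 90° clockwise rotation. A purple hexagon appears in the second image that is absent from the first.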